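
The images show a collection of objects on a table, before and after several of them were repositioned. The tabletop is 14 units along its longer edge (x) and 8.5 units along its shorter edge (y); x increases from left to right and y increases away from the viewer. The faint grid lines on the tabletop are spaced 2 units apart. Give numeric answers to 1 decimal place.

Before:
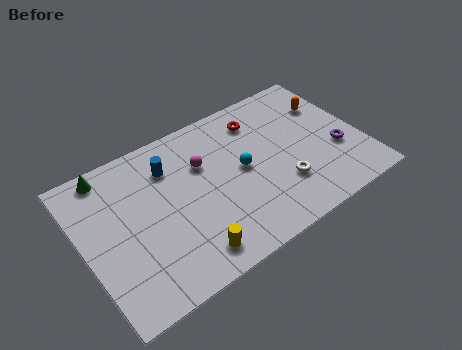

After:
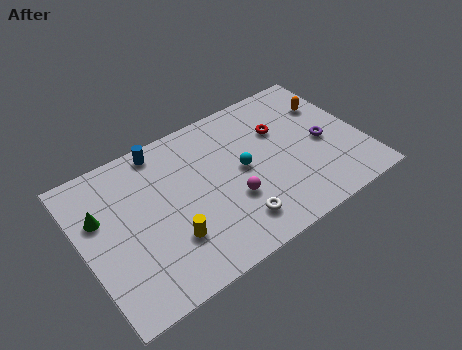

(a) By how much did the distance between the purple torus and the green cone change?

-0.7

They were about 11.9 units apart before and 11.2 after — 0.7 units closer together.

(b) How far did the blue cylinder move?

1.2

From (4.6, 6.4) to (4.4, 7.6), the blue cylinder covered √(0.2² + 1.2²) ≈ 1.2 units.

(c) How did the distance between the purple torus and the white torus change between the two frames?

+2.4

The distance was about 3.1 in the first image and 5.5 in the second, so they moved 2.4 units further apart.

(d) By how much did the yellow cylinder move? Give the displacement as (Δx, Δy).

(-0.7, 1.2)

The yellow cylinder started near (4.7, 1.3) and ended near (4.0, 2.5).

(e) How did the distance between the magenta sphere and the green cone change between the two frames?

+1.8

The distance was about 4.9 in the first image and 6.7 in the second, so they moved 1.8 units further apart.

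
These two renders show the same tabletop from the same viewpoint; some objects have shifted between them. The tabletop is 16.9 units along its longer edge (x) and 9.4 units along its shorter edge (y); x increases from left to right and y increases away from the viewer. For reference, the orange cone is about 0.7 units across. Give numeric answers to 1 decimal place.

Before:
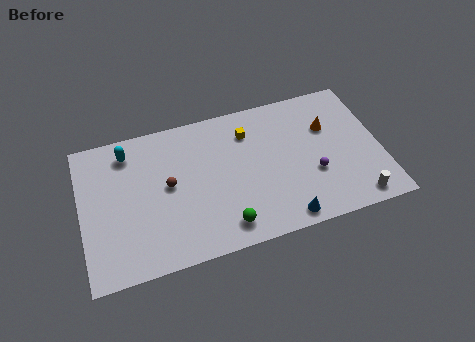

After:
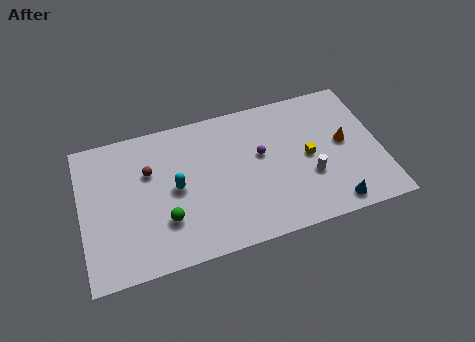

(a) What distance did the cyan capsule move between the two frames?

4.0

From (2.8, 7.8) to (5.3, 4.7), the cyan capsule covered √(2.5² + 3.1²) ≈ 4.0 units.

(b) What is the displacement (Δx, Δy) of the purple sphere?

(-2.8, 2.1)

From the two frames, the purple sphere sits at roughly (13.0, 3.4) before and (10.2, 5.5) after.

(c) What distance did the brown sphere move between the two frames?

1.6

The brown sphere was near (4.9, 5.0) before and (3.9, 6.2) after, so it travelled √(1.0² + 1.2²) ≈ 1.6 units.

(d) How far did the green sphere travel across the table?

3.5

The green sphere moved from about (7.8, 1.5) to (4.6, 2.8), a distance of √(3.2² + 1.3²) ≈ 3.5.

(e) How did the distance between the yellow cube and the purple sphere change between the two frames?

-2.3

Before: roughly 5.1 units apart; after: 2.8. That's 2.3 units closer together.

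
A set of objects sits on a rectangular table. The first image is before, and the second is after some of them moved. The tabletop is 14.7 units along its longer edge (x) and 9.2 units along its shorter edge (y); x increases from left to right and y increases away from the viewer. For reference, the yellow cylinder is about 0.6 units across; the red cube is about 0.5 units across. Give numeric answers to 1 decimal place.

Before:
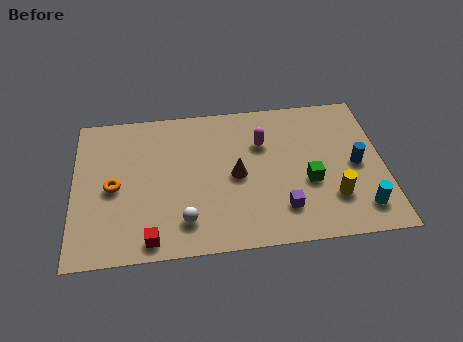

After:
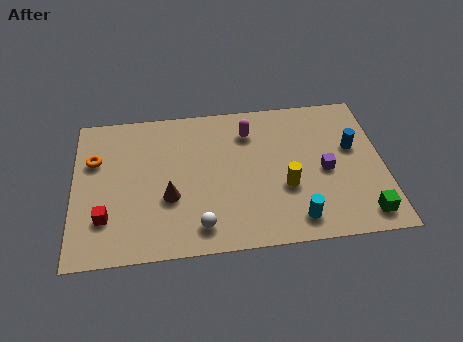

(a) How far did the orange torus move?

2.0

The orange torus moved from about (1.9, 4.3) to (1.0, 6.1), a distance of √(0.9² + 1.8²) ≈ 2.0.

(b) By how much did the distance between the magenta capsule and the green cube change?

+4.4

Before: roughly 3.4 units apart; after: 7.8. That's 4.4 units further apart.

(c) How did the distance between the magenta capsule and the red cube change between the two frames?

+0.7

Before: roughly 7.6 units apart; after: 8.3. That's 0.7 units further apart.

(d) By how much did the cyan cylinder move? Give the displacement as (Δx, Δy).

(-3.1, -0.3)

From the two frames, the cyan cylinder sits at roughly (13.5, 1.7) before and (10.4, 1.4) after.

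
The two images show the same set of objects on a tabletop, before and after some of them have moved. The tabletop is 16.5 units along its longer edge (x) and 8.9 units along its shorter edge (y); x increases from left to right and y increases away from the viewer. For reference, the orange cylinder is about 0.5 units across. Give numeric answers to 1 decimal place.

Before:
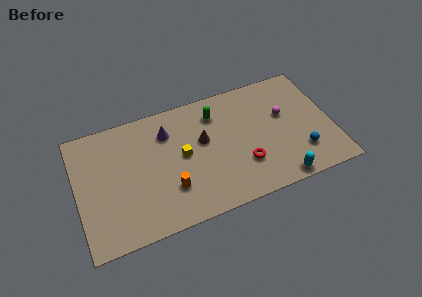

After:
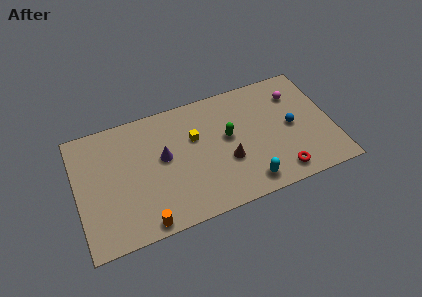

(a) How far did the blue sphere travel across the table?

2.1

From (14.3, 2.3) to (13.9, 4.4), the blue sphere covered √(0.4² + 2.1²) ≈ 2.1 units.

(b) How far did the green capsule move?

2.1

From (9.2, 7.0) to (9.8, 5.0), the green capsule covered √(0.6² + 2.0²) ≈ 2.1 units.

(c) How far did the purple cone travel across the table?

1.7

The purple cone moved from about (6.0, 6.7) to (5.6, 5.0), a distance of √(0.4² + 1.7²) ≈ 1.7.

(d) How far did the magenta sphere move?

1.6

The magenta sphere moved from about (13.5, 5.4) to (14.4, 6.7), a distance of √(0.9² + 1.3²) ≈ 1.6.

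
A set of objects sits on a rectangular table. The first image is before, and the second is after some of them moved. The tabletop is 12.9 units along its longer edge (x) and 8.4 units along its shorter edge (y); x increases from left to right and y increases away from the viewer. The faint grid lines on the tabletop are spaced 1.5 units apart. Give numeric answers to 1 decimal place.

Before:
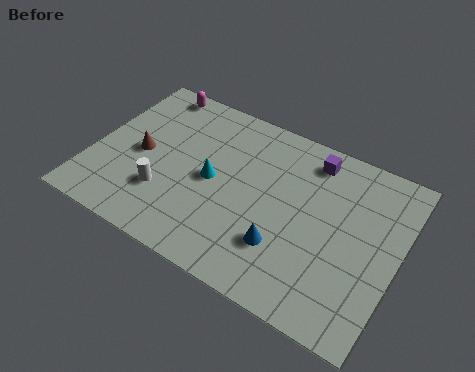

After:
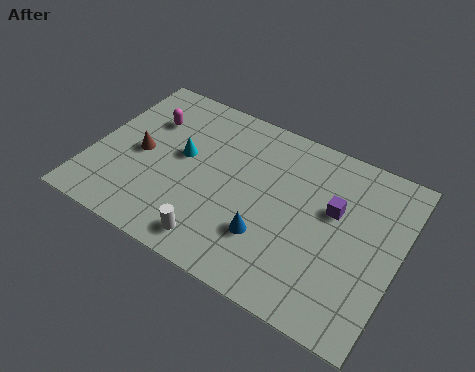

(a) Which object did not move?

the brown cone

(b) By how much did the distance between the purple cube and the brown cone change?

+0.6

The distance was about 7.6 in the first image and 8.2 in the second, so they moved 0.6 units further apart.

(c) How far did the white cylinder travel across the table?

2.7

The white cylinder moved from about (3.3, 2.5) to (5.7, 1.2), a distance of √(2.4² + 1.3²) ≈ 2.7.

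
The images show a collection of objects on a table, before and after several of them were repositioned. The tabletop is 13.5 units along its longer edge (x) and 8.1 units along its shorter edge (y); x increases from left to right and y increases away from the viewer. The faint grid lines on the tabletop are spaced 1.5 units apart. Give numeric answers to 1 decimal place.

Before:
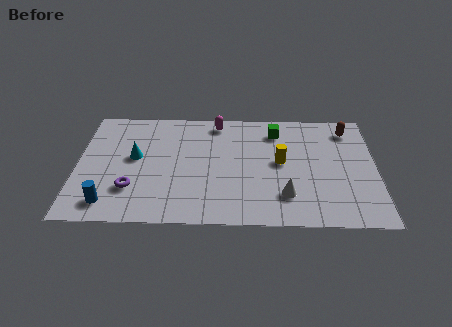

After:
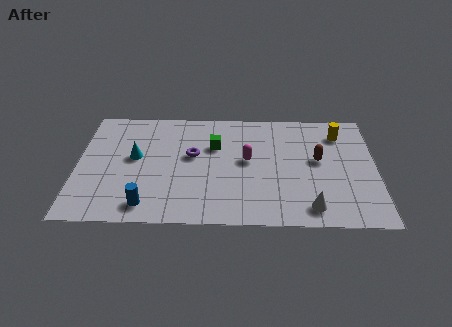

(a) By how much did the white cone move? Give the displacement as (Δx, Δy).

(1.1, -0.8)

From the two frames, the white cone sits at roughly (9.4, 2.0) before and (10.5, 1.2) after.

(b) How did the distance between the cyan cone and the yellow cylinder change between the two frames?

+2.9

Before: roughly 6.6 units apart; after: 9.5. That's 2.9 units further apart.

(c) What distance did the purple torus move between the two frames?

3.6

The purple torus moved from about (2.5, 2.3) to (5.2, 4.7), a distance of √(2.7² + 2.4²) ≈ 3.6.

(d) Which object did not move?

the cyan cone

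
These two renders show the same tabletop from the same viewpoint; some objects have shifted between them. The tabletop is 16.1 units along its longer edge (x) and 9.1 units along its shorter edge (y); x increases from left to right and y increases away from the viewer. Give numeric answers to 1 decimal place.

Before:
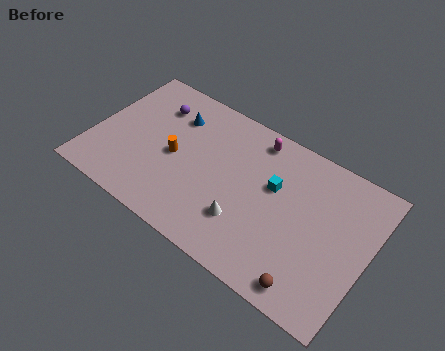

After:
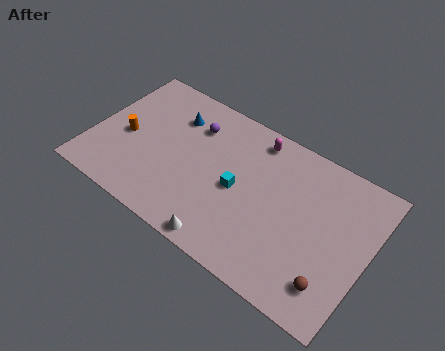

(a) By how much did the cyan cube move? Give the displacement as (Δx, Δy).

(-1.9, -1.3)

The cyan cube started near (10.5, 5.6) and ended near (8.6, 4.3).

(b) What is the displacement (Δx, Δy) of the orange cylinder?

(-2.9, -0.2)

From the two frames, the orange cylinder sits at roughly (4.8, 4.3) before and (1.9, 4.1) after.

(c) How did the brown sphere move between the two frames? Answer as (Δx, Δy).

(1.1, 0.8)

The brown sphere started near (13.4, 1.1) and ended near (14.5, 1.9).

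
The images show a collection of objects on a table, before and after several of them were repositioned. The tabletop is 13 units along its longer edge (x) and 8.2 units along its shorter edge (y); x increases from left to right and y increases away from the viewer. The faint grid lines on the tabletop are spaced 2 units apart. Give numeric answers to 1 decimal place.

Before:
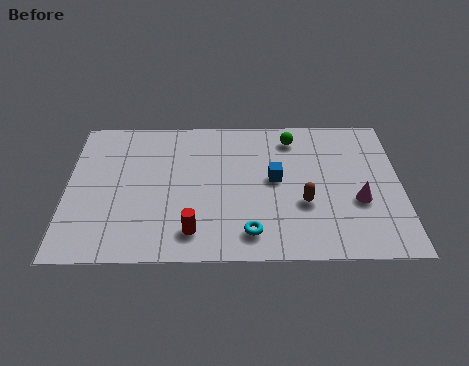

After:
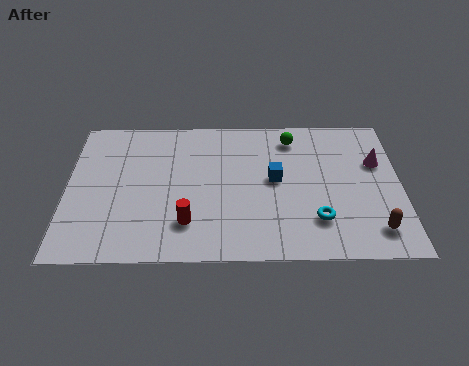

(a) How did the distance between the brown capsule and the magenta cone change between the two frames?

+1.7

The distance was about 2.1 in the first image and 3.8 in the second, so they moved 1.7 units further apart.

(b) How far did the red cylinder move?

0.5

From (4.9, 1.5) to (4.7, 2.0), the red cylinder covered √(0.2² + 0.5²) ≈ 0.5 units.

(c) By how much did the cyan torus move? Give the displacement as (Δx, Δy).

(2.6, 0.7)

From the two frames, the cyan torus sits at roughly (7.1, 1.4) before and (9.7, 2.1) after.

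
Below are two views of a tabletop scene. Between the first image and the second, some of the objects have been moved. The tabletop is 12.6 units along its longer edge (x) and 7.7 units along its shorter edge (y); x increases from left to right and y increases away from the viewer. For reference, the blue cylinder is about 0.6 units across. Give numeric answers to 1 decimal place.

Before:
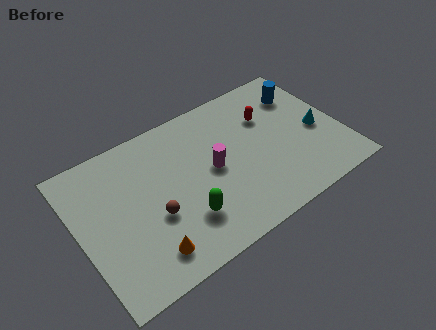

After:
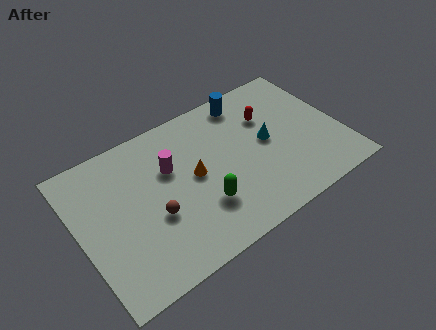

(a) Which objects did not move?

the red capsule and the brown sphere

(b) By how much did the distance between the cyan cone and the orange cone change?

-5.3

They were about 8.9 units apart before and 3.6 after — 5.3 units closer together.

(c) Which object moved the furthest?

the orange cone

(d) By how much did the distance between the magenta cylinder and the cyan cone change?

-0.4

Before: roughly 5.1 units apart; after: 4.7. That's 0.4 units closer together.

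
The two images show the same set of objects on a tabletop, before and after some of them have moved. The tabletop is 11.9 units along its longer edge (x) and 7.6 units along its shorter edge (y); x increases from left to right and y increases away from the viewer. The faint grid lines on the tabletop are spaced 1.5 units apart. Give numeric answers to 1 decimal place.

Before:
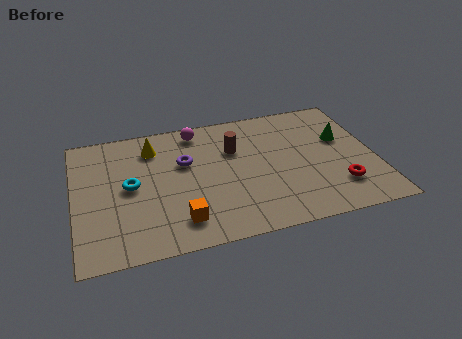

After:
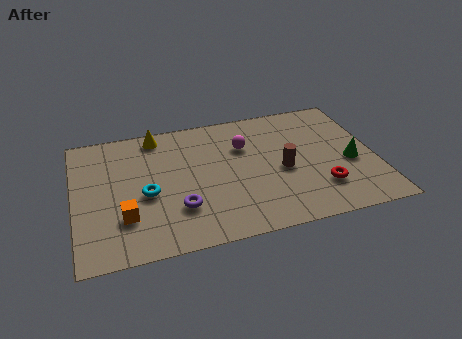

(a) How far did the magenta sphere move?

2.3

From (5.0, 6.6) to (6.8, 5.2), the magenta sphere covered √(1.8² + 1.4²) ≈ 2.3 units.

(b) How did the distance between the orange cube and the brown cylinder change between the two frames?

+2.1

The distance was about 4.3 in the first image and 6.4 in the second, so they moved 2.1 units further apart.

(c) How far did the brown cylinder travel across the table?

2.5

The brown cylinder was near (6.4, 5.1) before and (8.2, 3.4) after, so it travelled √(1.8² + 1.7²) ≈ 2.5 units.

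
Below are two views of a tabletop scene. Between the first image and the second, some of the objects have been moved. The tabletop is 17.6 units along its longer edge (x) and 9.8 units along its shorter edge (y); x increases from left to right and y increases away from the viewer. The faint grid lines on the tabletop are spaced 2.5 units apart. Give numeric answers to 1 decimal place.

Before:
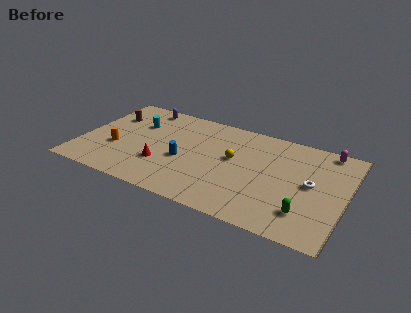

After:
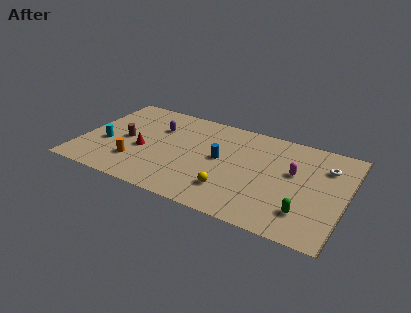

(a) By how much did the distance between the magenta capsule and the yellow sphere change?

-1.7

The distance was about 6.8 in the first image and 5.1 in the second, so they moved 1.7 units closer together.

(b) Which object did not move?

the green capsule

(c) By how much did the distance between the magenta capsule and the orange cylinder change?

-3.9

They were about 14.6 units apart before and 10.7 after — 3.9 units closer together.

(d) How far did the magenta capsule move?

3.6

From (16.0, 8.9) to (14.1, 5.8), the magenta capsule covered √(1.9² + 3.1²) ≈ 3.6 units.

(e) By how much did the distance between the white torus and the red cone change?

+2.4

Before: roughly 9.9 units apart; after: 12.3. That's 2.4 units further apart.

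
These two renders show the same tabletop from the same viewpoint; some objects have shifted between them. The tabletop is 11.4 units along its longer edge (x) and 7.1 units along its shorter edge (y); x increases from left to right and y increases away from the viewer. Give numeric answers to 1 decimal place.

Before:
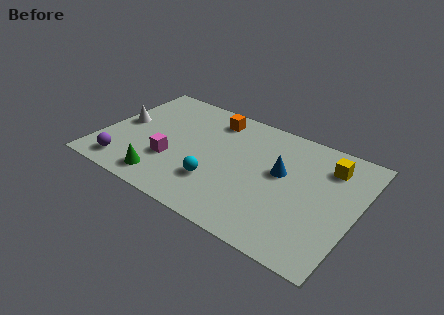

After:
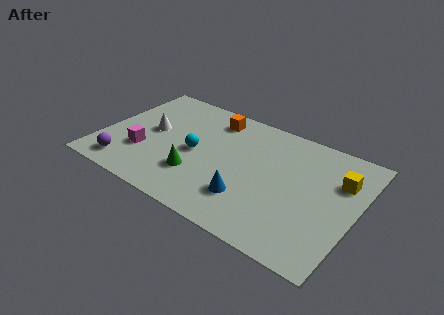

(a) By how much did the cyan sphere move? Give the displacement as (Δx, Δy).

(-1.2, 1.3)

From the two frames, the cyan sphere sits at roughly (5.4, 2.1) before and (4.2, 3.4) after.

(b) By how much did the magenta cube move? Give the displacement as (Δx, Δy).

(-1.3, -0.1)

The magenta cube was at about (3.3, 2.4) and moved to about (2.0, 2.3).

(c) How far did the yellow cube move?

0.8

From (9.9, 5.5) to (10.5, 4.9), the yellow cube covered √(0.6² + 0.6²) ≈ 0.8 units.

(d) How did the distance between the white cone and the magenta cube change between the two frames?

-1.3

The distance was about 2.8 in the first image and 1.5 in the second, so they moved 1.3 units closer together.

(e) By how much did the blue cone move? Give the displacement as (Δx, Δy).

(-1.1, -2.2)

The blue cone started near (8.0, 4.1) and ended near (6.9, 1.9).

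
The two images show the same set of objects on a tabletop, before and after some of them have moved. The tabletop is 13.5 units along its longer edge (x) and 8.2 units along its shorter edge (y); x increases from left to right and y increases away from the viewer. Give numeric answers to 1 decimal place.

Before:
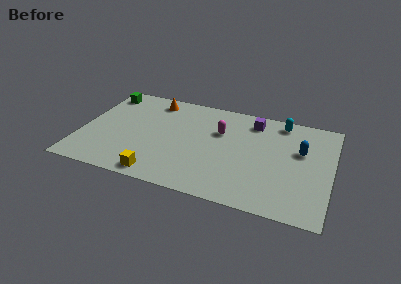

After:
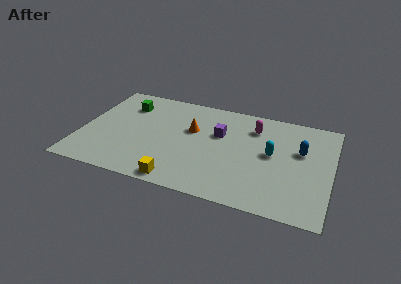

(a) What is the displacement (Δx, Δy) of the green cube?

(1.3, -0.7)

From the two frames, the green cube sits at roughly (0.9, 6.9) before and (2.2, 6.2) after.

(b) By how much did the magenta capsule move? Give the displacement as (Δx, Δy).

(1.8, 0.9)

From the two frames, the magenta capsule sits at roughly (7.4, 5.4) before and (9.2, 6.3) after.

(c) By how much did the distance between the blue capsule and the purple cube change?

+1.2

Before: roughly 3.2 units apart; after: 4.4. That's 1.2 units further apart.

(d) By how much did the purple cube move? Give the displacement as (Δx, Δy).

(-1.7, -1.6)

The purple cube was at about (9.1, 6.8) and moved to about (7.4, 5.2).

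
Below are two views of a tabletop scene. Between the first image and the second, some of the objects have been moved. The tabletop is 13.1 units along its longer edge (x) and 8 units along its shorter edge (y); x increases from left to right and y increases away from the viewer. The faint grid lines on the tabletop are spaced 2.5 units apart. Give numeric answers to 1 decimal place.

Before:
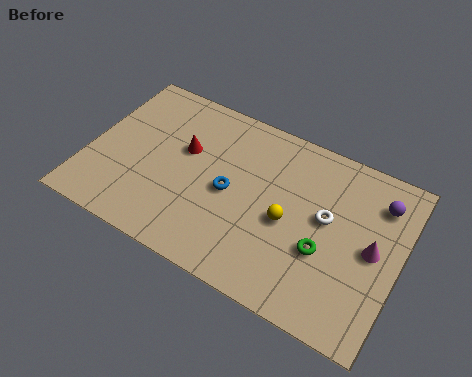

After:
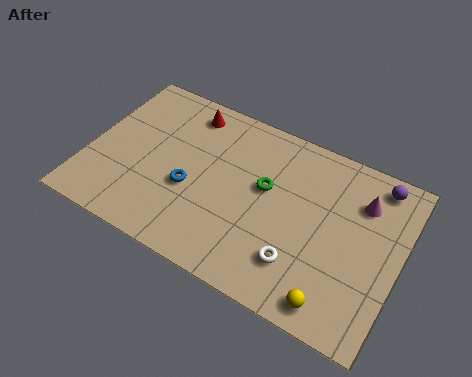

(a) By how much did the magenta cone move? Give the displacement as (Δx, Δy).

(-0.7, 1.9)

The magenta cone was at about (12.0, 4.0) and moved to about (11.3, 5.9).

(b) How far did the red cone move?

1.9

From (3.9, 4.9) to (3.7, 6.8), the red cone covered √(0.2² + 1.9²) ≈ 1.9 units.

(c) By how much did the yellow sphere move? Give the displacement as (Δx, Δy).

(2.3, -2.6)

The yellow sphere started near (8.5, 3.6) and ended near (10.8, 1.0).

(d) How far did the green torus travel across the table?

3.2

The green torus moved from about (10.1, 3.0) to (7.4, 4.7), a distance of √(2.7² + 1.7²) ≈ 3.2.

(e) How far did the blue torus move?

1.7

From (6.0, 3.8) to (4.4, 3.2), the blue torus covered √(1.6² + 0.6²) ≈ 1.7 units.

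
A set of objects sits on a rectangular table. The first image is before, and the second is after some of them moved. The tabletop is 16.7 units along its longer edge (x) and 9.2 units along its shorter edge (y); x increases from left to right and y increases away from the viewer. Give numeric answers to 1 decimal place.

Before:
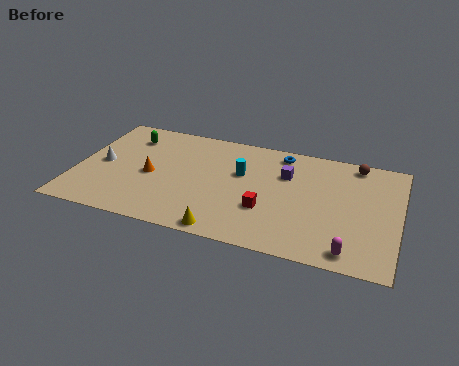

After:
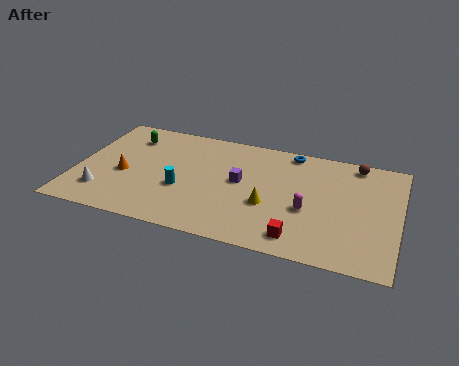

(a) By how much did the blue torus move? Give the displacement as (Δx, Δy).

(0.5, 0.3)

From the two frames, the blue torus sits at roughly (10.4, 8.0) before and (10.9, 8.3) after.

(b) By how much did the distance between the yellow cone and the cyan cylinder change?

-0.4

They were about 4.9 units apart before and 4.5 after — 0.4 units closer together.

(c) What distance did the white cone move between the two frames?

2.4

The white cone moved from about (1.3, 4.5) to (1.6, 2.1), a distance of √(0.3² + 2.4²) ≈ 2.4.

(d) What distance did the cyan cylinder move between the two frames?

3.6

The cyan cylinder was near (8.5, 5.7) before and (5.6, 3.5) after, so it travelled √(2.9² + 2.2²) ≈ 3.6 units.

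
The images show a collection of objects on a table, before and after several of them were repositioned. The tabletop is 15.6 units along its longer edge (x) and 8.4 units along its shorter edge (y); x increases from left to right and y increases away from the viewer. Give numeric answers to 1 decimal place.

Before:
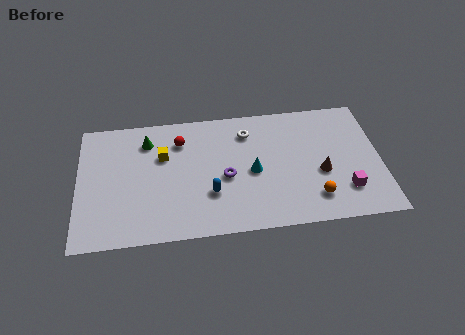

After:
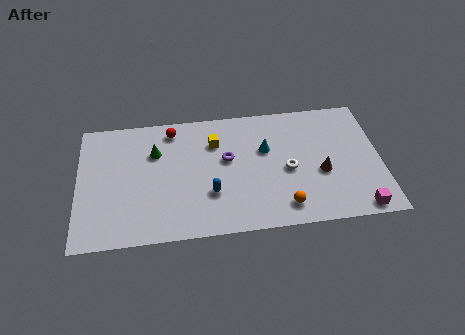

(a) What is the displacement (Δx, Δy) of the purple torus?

(0.1, 1.2)

The purple torus was at about (7.6, 3.7) and moved to about (7.7, 4.9).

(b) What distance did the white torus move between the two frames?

3.4

From (8.8, 6.6) to (10.8, 3.8), the white torus covered √(2.0² + 2.8²) ≈ 3.4 units.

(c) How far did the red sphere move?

0.9

The red sphere moved from about (5.3, 6.4) to (4.9, 7.2), a distance of √(0.4² + 0.8²) ≈ 0.9.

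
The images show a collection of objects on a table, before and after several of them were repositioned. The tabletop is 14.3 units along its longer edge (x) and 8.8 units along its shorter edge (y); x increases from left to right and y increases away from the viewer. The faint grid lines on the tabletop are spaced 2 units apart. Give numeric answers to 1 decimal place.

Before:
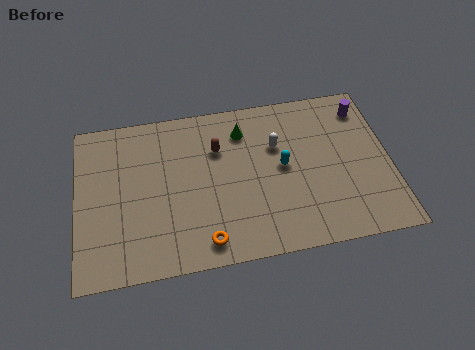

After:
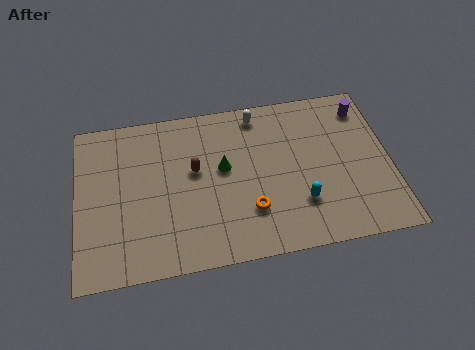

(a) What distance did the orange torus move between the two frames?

2.5

The orange torus was near (5.7, 1.2) before and (7.8, 2.5) after, so it travelled √(2.1² + 1.3²) ≈ 2.5 units.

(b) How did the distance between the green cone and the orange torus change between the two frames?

-3.3

Before: roughly 6.0 units apart; after: 2.7. That's 3.3 units closer together.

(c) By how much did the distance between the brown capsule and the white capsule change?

+1.3

The distance was about 2.7 in the first image and 4.0 in the second, so they moved 1.3 units further apart.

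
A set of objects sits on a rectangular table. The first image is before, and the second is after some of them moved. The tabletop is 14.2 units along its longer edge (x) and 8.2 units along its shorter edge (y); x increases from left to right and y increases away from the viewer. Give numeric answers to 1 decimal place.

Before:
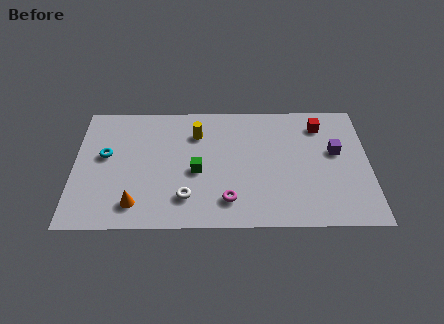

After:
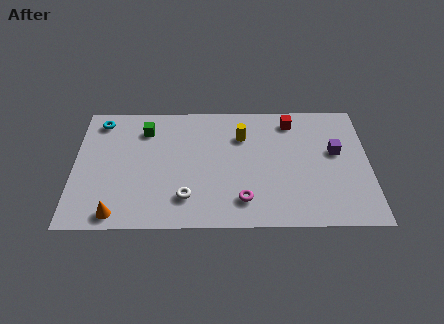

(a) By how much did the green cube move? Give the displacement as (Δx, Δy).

(-2.5, 2.8)

From the two frames, the green cube sits at roughly (5.9, 3.6) before and (3.4, 6.4) after.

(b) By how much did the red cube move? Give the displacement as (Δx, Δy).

(-1.4, 0.3)

From the two frames, the red cube sits at roughly (11.9, 6.6) before and (10.5, 6.9) after.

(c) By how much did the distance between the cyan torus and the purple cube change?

+0.5

Before: roughly 11.1 units apart; after: 11.6. That's 0.5 units further apart.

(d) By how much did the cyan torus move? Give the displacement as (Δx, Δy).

(-0.3, 2.3)

The cyan torus started near (1.5, 4.7) and ended near (1.2, 7.0).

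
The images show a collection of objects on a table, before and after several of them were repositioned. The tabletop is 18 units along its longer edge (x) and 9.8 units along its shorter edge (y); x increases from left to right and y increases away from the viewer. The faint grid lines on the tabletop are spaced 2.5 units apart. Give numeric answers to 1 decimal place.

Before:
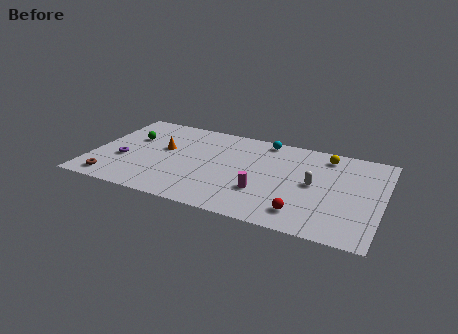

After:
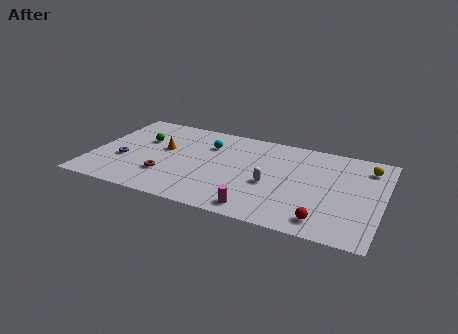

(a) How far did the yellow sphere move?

2.6

The yellow sphere moved from about (14.3, 8.3) to (16.9, 7.9), a distance of √(2.6² + 0.4²) ≈ 2.6.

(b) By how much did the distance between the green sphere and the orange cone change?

-0.7

They were about 2.2 units apart before and 1.5 after — 0.7 units closer together.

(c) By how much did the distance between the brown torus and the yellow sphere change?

-1.4

They were about 14.5 units apart before and 13.1 after — 1.4 units closer together.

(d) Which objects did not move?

the purple torus and the orange cone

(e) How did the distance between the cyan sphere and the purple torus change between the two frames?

-3.8

The distance was about 9.8 in the first image and 6.0 in the second, so they moved 3.8 units closer together.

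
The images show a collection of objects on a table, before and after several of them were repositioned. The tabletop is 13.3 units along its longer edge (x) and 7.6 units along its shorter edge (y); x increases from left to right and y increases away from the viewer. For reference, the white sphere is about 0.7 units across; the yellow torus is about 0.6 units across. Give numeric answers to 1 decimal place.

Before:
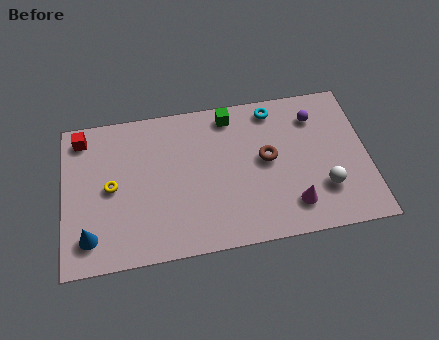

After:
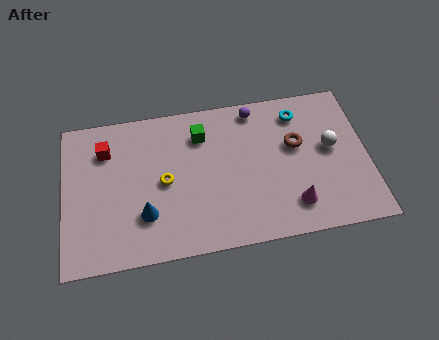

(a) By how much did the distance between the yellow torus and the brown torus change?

-0.9

The distance was about 6.8 in the first image and 5.9 in the second, so they moved 0.9 units closer together.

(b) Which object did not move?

the magenta cone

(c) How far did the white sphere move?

2.0

The white sphere moved from about (11.3, 2.2) to (11.7, 4.2), a distance of √(0.4² + 2.0²) ≈ 2.0.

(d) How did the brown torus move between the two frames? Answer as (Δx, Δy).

(1.3, 0.5)

The brown torus was at about (8.9, 4.1) and moved to about (10.2, 4.6).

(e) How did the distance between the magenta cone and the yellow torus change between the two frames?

-2.2

The distance was about 8.1 in the first image and 5.9 in the second, so they moved 2.2 units closer together.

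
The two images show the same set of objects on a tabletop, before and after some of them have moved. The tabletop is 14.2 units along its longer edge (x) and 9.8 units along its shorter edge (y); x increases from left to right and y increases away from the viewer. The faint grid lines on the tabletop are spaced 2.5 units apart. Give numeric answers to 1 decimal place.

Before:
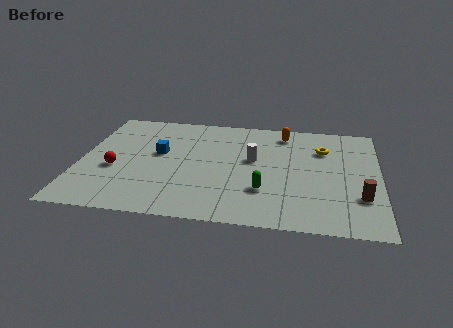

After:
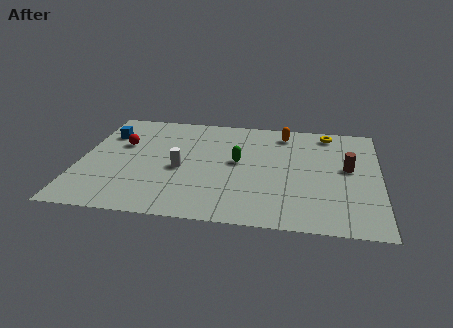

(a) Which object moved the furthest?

the white cylinder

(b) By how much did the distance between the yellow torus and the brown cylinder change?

-1.1

They were about 4.5 units apart before and 3.4 after — 1.1 units closer together.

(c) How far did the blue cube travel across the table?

3.0

The blue cube was near (3.7, 5.6) before and (1.1, 7.1) after, so it travelled √(2.6² + 1.5²) ≈ 3.0 units.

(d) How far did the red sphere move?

2.3

The red sphere moved from about (1.7, 3.9) to (1.9, 6.2), a distance of √(0.2² + 2.3²) ≈ 2.3.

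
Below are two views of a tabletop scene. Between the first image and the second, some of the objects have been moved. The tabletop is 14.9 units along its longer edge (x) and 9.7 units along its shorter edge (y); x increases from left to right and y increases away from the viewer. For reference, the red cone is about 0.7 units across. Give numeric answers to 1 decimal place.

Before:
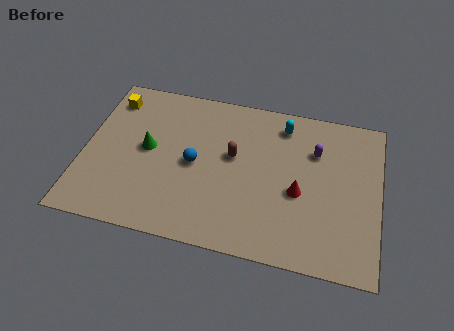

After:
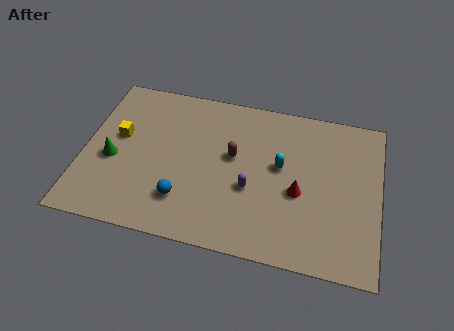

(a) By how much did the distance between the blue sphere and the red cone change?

+0.6

Before: roughly 5.3 units apart; after: 5.9. That's 0.6 units further apart.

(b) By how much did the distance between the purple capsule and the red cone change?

-0.4

Before: roughly 2.8 units apart; after: 2.4. That's 0.4 units closer together.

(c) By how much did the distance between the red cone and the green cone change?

+1.6

They were about 7.8 units apart before and 9.4 after — 1.6 units further apart.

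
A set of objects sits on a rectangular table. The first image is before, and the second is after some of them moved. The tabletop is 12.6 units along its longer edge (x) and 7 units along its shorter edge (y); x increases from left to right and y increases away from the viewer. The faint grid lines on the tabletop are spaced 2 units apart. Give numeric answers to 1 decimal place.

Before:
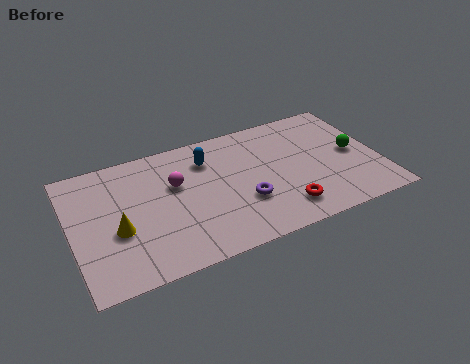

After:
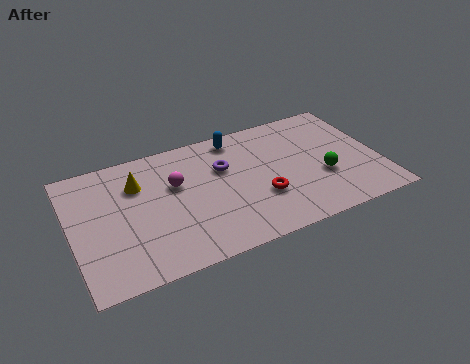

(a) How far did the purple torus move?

2.3

The purple torus was near (6.9, 2.4) before and (6.3, 4.6) after, so it travelled √(0.6² + 2.2²) ≈ 2.3 units.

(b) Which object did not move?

the magenta sphere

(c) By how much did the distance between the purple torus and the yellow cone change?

-1.6

Before: roughly 5.1 units apart; after: 3.5. That's 1.6 units closer together.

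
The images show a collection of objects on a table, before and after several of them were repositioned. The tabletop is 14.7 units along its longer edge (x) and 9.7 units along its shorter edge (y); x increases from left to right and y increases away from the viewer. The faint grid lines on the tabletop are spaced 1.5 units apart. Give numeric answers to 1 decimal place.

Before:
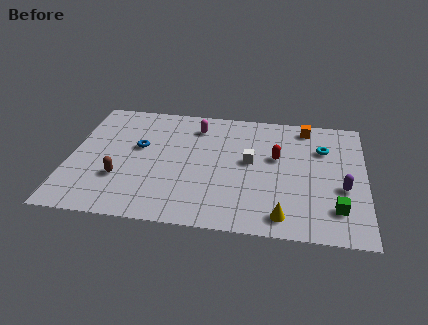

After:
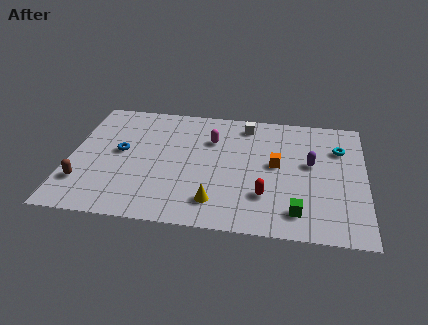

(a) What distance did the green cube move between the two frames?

2.0

The green cube moved from about (13.3, 2.2) to (11.4, 1.7), a distance of √(1.9² + 0.5²) ≈ 2.0.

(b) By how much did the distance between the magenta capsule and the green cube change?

-2.3

They were about 9.0 units apart before and 6.7 after — 2.3 units closer together.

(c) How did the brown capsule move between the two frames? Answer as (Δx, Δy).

(-1.8, -0.6)

The brown capsule started near (2.6, 3.1) and ended near (0.8, 2.5).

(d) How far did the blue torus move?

1.0

From (3.4, 5.7) to (2.5, 5.2), the blue torus covered √(0.9² + 0.5²) ≈ 1.0 units.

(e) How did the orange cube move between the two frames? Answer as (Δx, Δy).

(-1.4, -3.3)

The orange cube started near (11.7, 8.5) and ended near (10.3, 5.2).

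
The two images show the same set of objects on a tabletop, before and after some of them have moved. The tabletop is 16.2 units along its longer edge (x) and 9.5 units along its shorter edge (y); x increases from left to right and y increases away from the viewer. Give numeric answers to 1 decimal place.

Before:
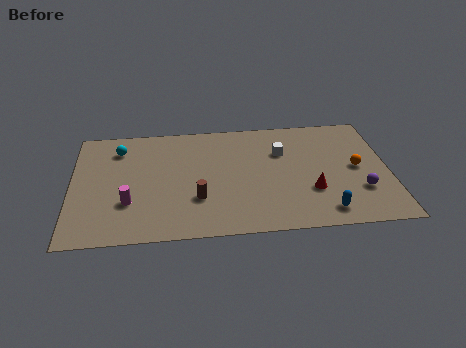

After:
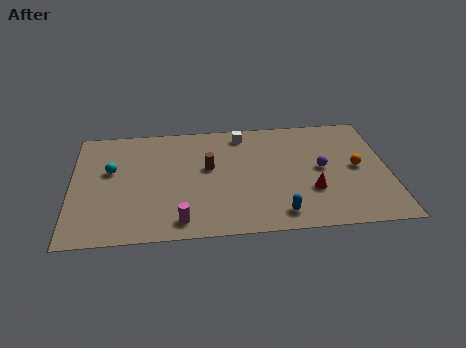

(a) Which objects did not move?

the red cone and the orange sphere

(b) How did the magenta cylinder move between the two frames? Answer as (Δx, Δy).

(2.6, -1.7)

From the two frames, the magenta cylinder sits at roughly (2.9, 3.0) before and (5.5, 1.3) after.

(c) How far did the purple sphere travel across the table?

2.8

The purple sphere was near (14.7, 2.9) before and (12.8, 4.9) after, so it travelled √(1.9² + 2.0²) ≈ 2.8 units.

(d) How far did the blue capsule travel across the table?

2.3

The blue capsule was near (12.8, 1.4) before and (10.5, 1.4) after, so it travelled √(2.3² + 0.0²) ≈ 2.3 units.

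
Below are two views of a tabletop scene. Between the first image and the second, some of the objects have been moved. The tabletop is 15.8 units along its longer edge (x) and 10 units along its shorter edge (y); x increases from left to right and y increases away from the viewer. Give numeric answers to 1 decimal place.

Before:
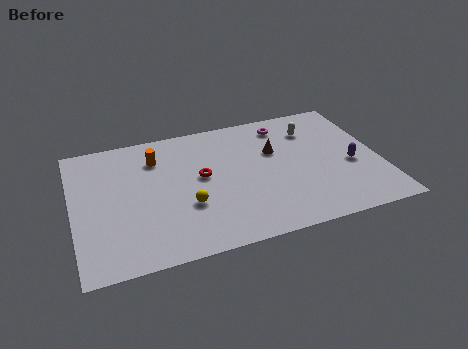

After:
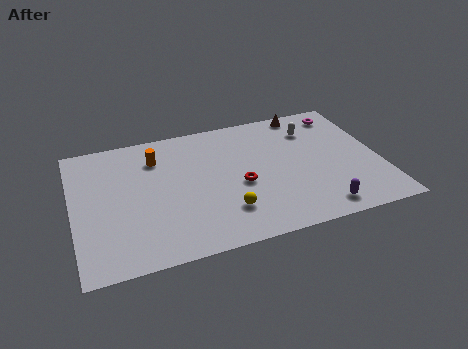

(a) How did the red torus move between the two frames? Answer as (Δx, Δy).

(1.9, -1.2)

The red torus was at about (6.6, 5.5) and moved to about (8.5, 4.3).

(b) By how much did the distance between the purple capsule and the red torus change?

-3.0

They were about 7.8 units apart before and 4.8 after — 3.0 units closer together.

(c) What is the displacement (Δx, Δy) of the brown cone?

(1.9, 2.7)

The brown cone started near (10.5, 6.4) and ended near (12.4, 9.1).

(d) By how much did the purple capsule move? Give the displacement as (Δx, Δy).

(-2.0, -2.9)

The purple capsule was at about (14.3, 4.2) and moved to about (12.3, 1.3).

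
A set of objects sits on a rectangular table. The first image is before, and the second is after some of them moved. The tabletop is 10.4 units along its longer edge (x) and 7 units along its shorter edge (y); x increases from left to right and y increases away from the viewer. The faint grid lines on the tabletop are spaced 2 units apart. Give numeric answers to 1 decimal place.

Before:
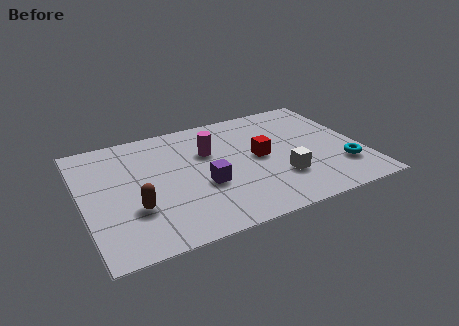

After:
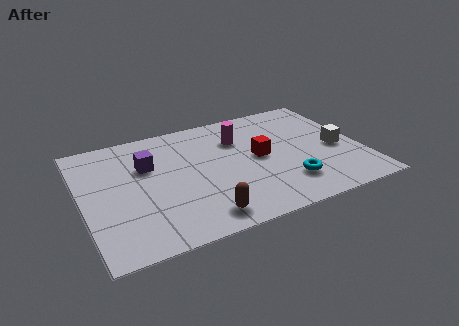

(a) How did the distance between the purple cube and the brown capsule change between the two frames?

+1.3

Before: roughly 2.6 units apart; after: 3.9. That's 1.3 units further apart.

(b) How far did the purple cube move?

2.7

The purple cube moved from about (4.4, 2.7) to (2.5, 4.6), a distance of √(1.9² + 1.9²) ≈ 2.7.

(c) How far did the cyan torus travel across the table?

2.1

The cyan torus moved from about (9.5, 1.9) to (7.4, 1.7), a distance of √(2.1² + 0.2²) ≈ 2.1.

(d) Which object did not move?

the red cube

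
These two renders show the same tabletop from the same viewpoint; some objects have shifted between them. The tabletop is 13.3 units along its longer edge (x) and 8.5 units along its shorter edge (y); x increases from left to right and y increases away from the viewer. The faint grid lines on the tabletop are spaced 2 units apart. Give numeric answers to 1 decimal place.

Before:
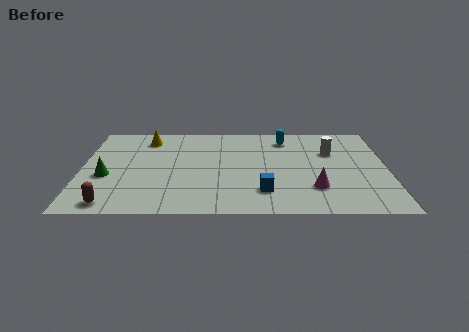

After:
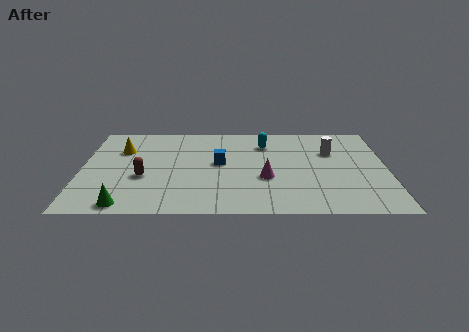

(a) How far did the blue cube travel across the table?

3.2

The blue cube was near (7.9, 2.0) before and (6.0, 4.6) after, so it travelled √(1.9² + 2.6²) ≈ 3.2 units.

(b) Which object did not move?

the white cylinder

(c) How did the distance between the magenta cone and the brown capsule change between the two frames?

-3.5

Before: roughly 8.8 units apart; after: 5.3. That's 3.5 units closer together.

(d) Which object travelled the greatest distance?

the blue cube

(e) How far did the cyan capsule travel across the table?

1.0

From (8.9, 7.0) to (8.0, 6.5), the cyan capsule covered √(0.9² + 0.5²) ≈ 1.0 units.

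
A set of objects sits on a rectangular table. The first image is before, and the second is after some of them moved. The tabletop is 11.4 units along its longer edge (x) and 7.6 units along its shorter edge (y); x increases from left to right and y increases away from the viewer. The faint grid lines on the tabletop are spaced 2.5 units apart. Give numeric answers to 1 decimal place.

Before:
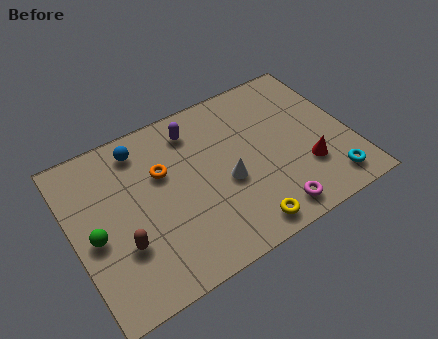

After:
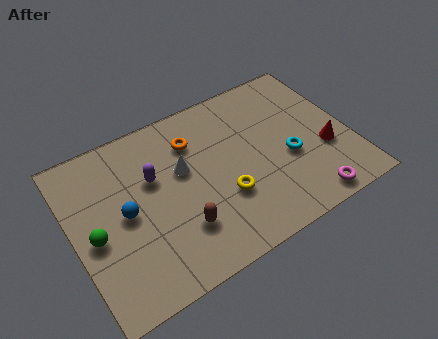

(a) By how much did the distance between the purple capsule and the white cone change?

-1.9

They were about 3.1 units apart before and 1.2 after — 1.9 units closer together.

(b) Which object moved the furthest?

the blue sphere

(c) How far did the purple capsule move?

2.4

The purple capsule was near (5.3, 6.2) before and (3.4, 4.8) after, so it travelled √(1.9² + 1.4²) ≈ 2.4 units.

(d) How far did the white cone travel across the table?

2.1

The white cone moved from about (6.2, 3.2) to (4.6, 4.6), a distance of √(1.6² + 1.4²) ≈ 2.1.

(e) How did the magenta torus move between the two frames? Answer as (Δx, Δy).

(1.5, -0.2)

The magenta torus was at about (7.7, 1.0) and moved to about (9.2, 0.8).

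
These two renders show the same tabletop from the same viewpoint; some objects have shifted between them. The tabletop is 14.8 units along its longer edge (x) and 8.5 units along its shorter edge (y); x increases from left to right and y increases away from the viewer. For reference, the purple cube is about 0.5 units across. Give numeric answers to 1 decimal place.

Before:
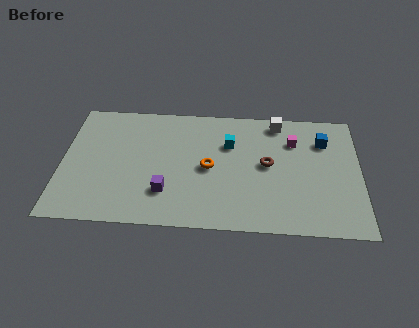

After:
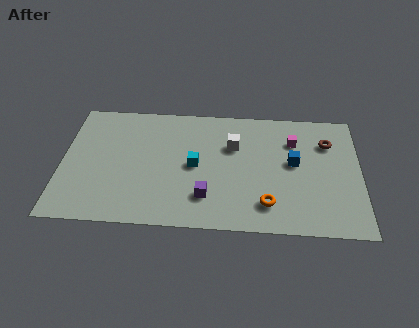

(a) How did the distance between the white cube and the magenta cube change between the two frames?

+1.5

Before: roughly 1.5 units apart; after: 3.0. That's 1.5 units further apart.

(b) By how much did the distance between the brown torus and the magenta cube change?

-0.4

Before: roughly 2.1 units apart; after: 1.7. That's 0.4 units closer together.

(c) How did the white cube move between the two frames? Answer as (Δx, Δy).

(-2.2, -1.8)

The white cube was at about (10.7, 7.5) and moved to about (8.5, 5.7).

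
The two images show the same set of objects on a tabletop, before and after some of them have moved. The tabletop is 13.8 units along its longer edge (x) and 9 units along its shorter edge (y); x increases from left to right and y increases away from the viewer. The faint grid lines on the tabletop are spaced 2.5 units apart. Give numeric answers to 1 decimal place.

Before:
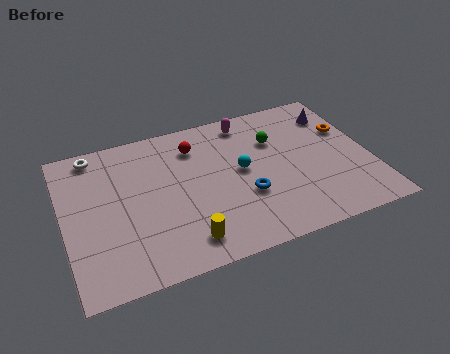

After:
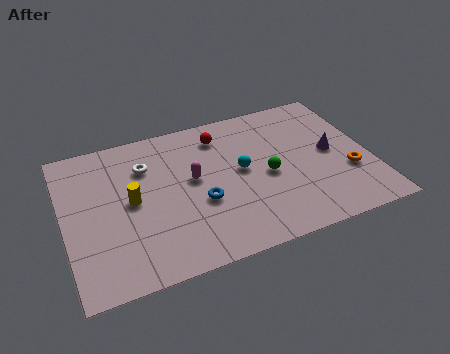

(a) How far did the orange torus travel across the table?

2.7

The orange torus moved from about (13.0, 5.8) to (12.7, 3.1), a distance of √(0.3² + 2.7²) ≈ 2.7.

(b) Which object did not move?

the cyan sphere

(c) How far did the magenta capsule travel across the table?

4.0

The magenta capsule was near (8.6, 7.8) before and (5.8, 5.0) after, so it travelled √(2.8² + 2.8²) ≈ 4.0 units.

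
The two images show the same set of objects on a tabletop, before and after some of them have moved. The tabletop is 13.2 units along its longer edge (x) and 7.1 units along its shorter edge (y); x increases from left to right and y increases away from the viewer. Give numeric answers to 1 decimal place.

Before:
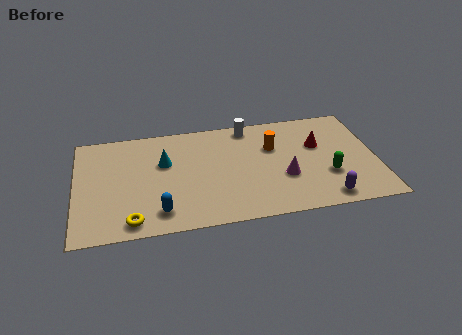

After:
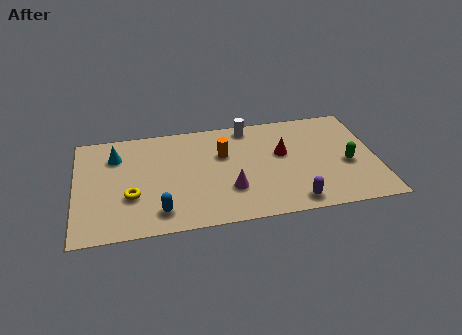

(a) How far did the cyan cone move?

2.2

The cyan cone was near (3.9, 4.5) before and (1.8, 5.3) after, so it travelled √(2.1² + 0.8²) ≈ 2.2 units.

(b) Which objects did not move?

the blue capsule and the white cylinder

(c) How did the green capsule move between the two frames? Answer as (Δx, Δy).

(0.9, 0.6)

The green capsule was at about (11.0, 2.4) and moved to about (11.9, 3.0).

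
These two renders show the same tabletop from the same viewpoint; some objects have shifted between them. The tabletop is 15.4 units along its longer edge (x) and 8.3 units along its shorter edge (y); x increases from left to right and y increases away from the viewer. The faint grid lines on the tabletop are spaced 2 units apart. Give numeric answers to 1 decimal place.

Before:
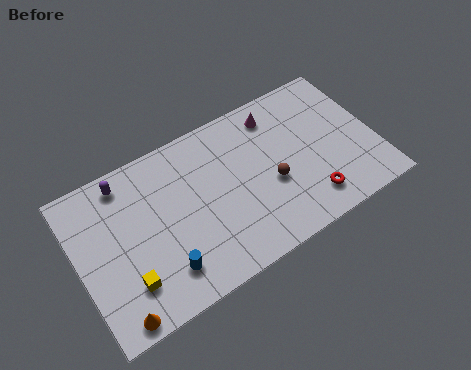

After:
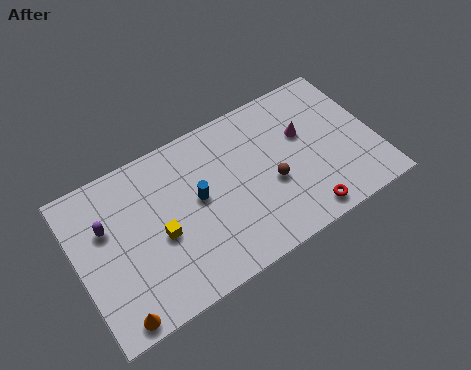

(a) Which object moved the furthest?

the blue cylinder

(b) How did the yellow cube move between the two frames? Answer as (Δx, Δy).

(1.9, 1.5)

The yellow cube started near (2.2, 2.1) and ended near (4.1, 3.6).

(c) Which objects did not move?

the brown sphere and the orange cone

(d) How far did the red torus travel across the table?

0.7

From (11.6, 1.6) to (11.2, 1.0), the red torus covered √(0.4² + 0.6²) ≈ 0.7 units.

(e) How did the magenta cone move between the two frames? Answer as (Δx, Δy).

(1.2, -1.7)

The magenta cone was at about (10.7, 6.9) and moved to about (11.9, 5.2).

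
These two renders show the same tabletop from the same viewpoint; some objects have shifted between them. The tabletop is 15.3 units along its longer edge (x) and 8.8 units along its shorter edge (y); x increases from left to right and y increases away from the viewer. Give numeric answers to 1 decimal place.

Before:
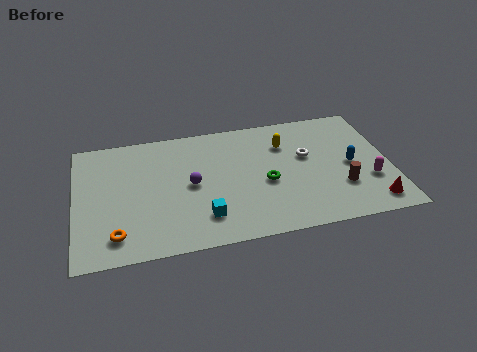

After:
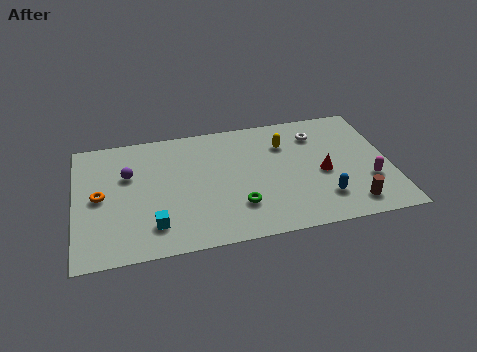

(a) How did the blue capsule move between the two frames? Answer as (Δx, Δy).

(-1.5, -2.1)

The blue capsule was at about (13.4, 4.2) and moved to about (11.9, 2.1).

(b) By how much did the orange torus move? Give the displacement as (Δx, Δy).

(-0.7, 2.8)

The orange torus started near (1.9, 1.6) and ended near (1.2, 4.4).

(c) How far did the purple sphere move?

3.3

The purple sphere moved from about (5.6, 4.4) to (2.6, 5.7), a distance of √(3.0² + 1.3²) ≈ 3.3.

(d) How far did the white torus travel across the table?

1.6

From (11.3, 5.3) to (11.9, 6.8), the white torus covered √(0.6² + 1.5²) ≈ 1.6 units.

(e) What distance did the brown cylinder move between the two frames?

1.4

The brown cylinder moved from about (12.8, 2.7) to (13.2, 1.4), a distance of √(0.4² + 1.3²) ≈ 1.4.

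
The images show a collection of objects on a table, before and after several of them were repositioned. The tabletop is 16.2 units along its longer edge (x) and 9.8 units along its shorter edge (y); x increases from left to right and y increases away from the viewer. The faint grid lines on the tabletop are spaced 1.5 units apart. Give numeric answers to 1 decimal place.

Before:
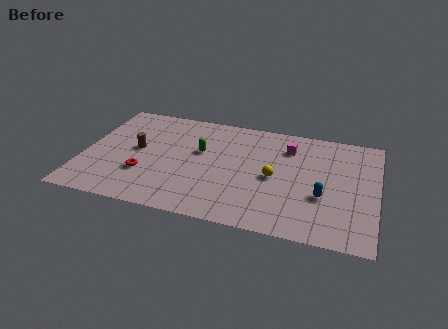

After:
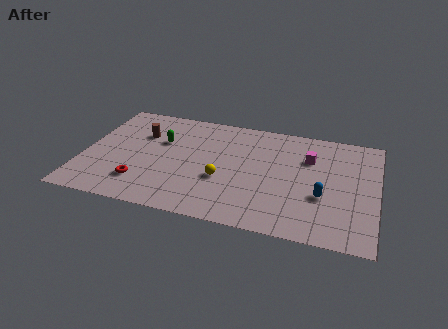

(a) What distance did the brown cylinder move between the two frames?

1.5

The brown cylinder was near (2.9, 5.2) before and (3.0, 6.7) after, so it travelled √(0.1² + 1.5²) ≈ 1.5 units.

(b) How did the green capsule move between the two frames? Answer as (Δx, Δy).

(-2.2, 0.4)

From the two frames, the green capsule sits at roughly (6.4, 5.9) before and (4.2, 6.3) after.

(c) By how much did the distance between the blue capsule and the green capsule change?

+2.2

Before: roughly 7.3 units apart; after: 9.5. That's 2.2 units further apart.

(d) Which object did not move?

the blue capsule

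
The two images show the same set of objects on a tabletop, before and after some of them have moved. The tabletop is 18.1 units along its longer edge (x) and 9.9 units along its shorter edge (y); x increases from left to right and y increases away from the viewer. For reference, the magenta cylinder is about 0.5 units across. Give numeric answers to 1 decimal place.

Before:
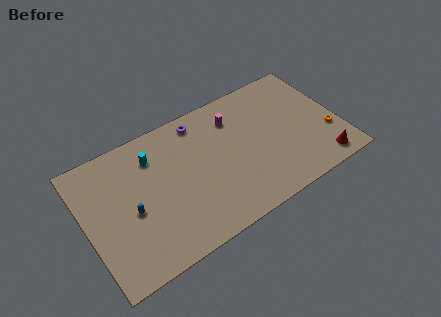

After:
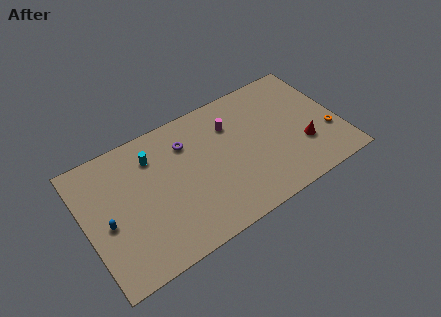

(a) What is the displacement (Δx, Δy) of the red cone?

(-1.0, 1.9)

From the two frames, the red cone sits at roughly (16.3, 1.3) before and (15.3, 3.2) after.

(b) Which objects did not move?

the cyan cylinder and the orange torus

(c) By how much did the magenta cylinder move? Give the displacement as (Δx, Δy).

(-0.3, -0.4)

The magenta cylinder started near (11.0, 7.6) and ended near (10.7, 7.2).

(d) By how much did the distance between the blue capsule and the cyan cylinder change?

+1.1

Before: roughly 3.8 units apart; after: 4.9. That's 1.1 units further apart.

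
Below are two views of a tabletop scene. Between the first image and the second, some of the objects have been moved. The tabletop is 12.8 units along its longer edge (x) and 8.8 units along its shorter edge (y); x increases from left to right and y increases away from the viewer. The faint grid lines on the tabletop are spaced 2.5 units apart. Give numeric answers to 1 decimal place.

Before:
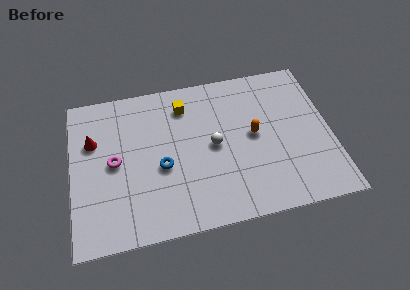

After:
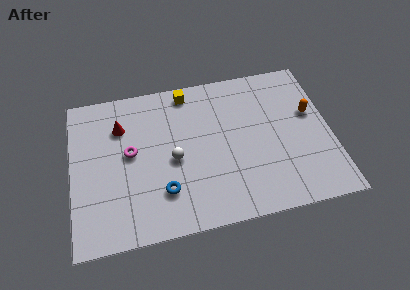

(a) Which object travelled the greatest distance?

the orange capsule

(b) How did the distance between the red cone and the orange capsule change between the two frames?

+1.5

The distance was about 8.0 in the first image and 9.5 in the second, so they moved 1.5 units further apart.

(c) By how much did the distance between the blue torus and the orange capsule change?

+3.4

The distance was about 4.7 in the first image and 8.1 in the second, so they moved 3.4 units further apart.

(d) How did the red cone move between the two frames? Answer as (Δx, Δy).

(1.4, 0.6)

The red cone started near (1.1, 5.8) and ended near (2.5, 6.4).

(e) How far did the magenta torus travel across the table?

0.9

The magenta torus moved from about (2.1, 4.4) to (2.9, 4.8), a distance of √(0.8² + 0.4²) ≈ 0.9.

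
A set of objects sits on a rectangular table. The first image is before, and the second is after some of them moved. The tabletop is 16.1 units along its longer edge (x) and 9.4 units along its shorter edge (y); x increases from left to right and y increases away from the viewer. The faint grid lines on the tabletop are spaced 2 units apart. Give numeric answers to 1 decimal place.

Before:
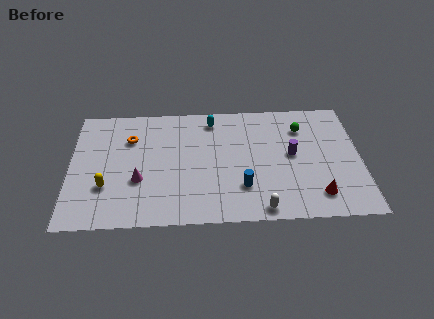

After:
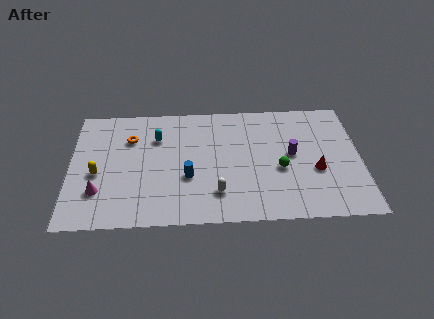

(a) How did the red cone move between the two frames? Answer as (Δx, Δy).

(0.0, 1.9)

From the two frames, the red cone sits at roughly (13.6, 1.8) before and (13.6, 3.7) after.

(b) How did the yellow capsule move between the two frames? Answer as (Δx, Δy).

(-0.5, 1.0)

From the two frames, the yellow capsule sits at roughly (2.0, 3.0) before and (1.5, 4.0) after.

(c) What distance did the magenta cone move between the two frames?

2.3

From (3.8, 3.4) to (1.6, 2.6), the magenta cone covered √(2.2² + 0.8²) ≈ 2.3 units.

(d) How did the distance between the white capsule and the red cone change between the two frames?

+2.5

Before: roughly 3.2 units apart; after: 5.7. That's 2.5 units further apart.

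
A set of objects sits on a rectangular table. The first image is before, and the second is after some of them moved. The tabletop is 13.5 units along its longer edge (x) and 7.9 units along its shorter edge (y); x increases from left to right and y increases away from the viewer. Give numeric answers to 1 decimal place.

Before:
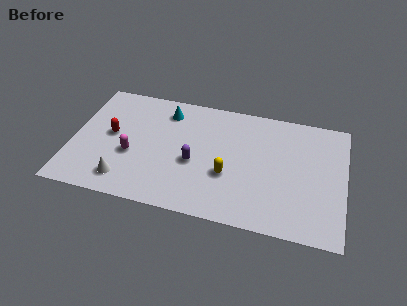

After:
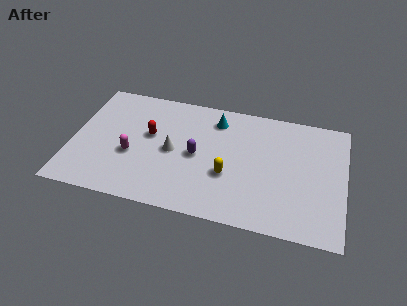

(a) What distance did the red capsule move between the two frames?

1.9

The red capsule was near (1.9, 4.2) before and (3.8, 4.6) after, so it travelled √(1.9² + 0.4²) ≈ 1.9 units.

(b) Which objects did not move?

the magenta capsule and the yellow capsule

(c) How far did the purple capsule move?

0.5

The purple capsule moved from about (6.1, 3.3) to (6.2, 3.8), a distance of √(0.1² + 0.5²) ≈ 0.5.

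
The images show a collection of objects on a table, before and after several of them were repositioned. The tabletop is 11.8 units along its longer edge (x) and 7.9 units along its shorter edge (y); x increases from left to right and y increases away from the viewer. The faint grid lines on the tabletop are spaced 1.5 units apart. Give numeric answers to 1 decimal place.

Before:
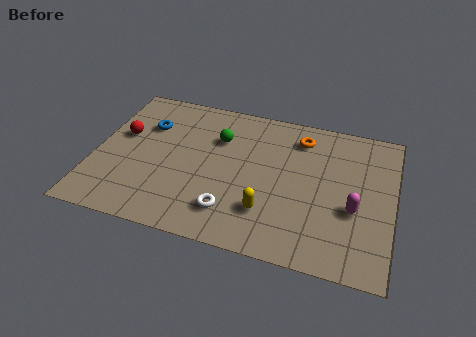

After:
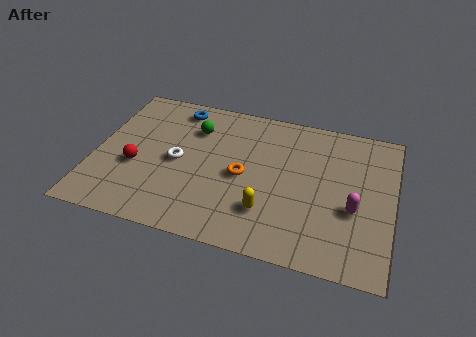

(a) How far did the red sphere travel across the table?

1.7

The red sphere was near (1.0, 4.7) before and (1.7, 3.1) after, so it travelled √(0.7² + 1.6²) ≈ 1.7 units.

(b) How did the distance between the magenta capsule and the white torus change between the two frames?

+2.1

The distance was about 4.9 in the first image and 7.0 in the second, so they moved 2.1 units further apart.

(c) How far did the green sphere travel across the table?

1.0

From (4.8, 5.5) to (3.8, 5.8), the green sphere covered √(1.0² + 0.3²) ≈ 1.0 units.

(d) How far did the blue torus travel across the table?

1.7

The blue torus was near (1.9, 5.5) before and (3.0, 6.8) after, so it travelled √(1.1² + 1.3²) ≈ 1.7 units.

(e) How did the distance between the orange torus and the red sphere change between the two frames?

-3.0

They were about 7.2 units apart before and 4.2 after — 3.0 units closer together.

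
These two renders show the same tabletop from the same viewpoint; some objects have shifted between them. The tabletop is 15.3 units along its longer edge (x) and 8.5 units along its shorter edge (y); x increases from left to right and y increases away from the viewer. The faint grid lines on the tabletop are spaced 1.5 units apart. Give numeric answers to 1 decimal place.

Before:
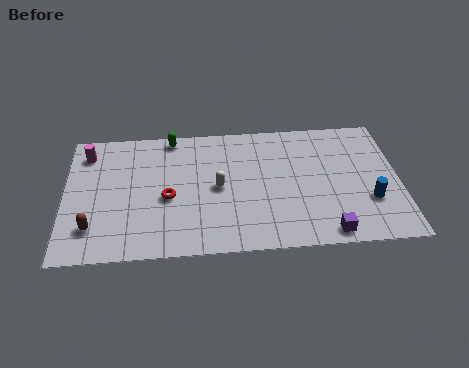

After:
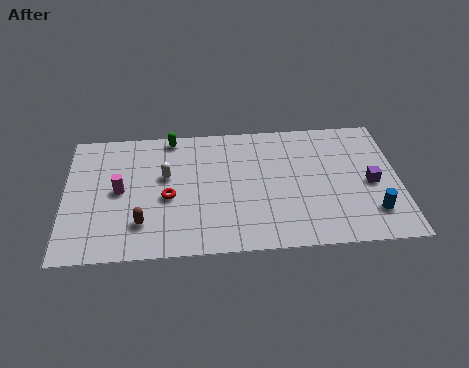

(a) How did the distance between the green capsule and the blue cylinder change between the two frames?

+0.5

They were about 10.2 units apart before and 10.7 after — 0.5 units further apart.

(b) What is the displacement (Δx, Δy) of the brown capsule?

(2.2, 0.1)

The brown capsule was at about (1.3, 2.0) and moved to about (3.5, 2.1).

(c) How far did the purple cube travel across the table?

3.7

The purple cube was near (11.9, 0.9) before and (14.0, 3.9) after, so it travelled √(2.1² + 3.0²) ≈ 3.7 units.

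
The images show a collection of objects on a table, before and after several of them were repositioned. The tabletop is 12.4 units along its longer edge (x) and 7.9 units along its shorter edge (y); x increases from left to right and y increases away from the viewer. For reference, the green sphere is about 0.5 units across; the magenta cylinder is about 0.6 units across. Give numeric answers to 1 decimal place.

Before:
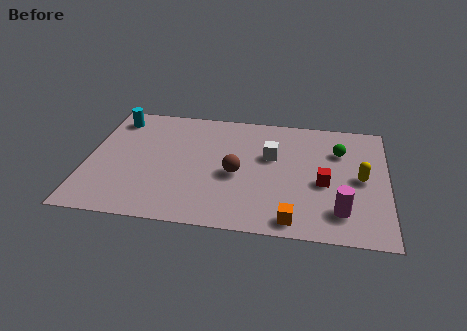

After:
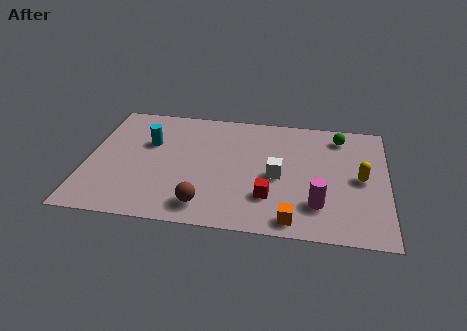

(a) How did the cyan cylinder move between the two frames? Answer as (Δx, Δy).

(1.5, -1.5)

The cyan cylinder was at about (1.0, 6.6) and moved to about (2.5, 5.1).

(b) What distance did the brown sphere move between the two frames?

2.5

The brown sphere moved from about (6.2, 3.5) to (5.0, 1.3), a distance of √(1.2² + 2.2²) ≈ 2.5.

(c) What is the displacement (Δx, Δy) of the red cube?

(-2.2, -1.2)

From the two frames, the red cube sits at roughly (9.8, 3.4) before and (7.6, 2.2) after.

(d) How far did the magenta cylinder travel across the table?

0.9

The magenta cylinder was near (10.5, 1.7) before and (9.6, 2.0) after, so it travelled √(0.9² + 0.3²) ≈ 0.9 units.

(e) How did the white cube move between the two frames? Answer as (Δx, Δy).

(0.3, -1.3)

From the two frames, the white cube sits at roughly (7.6, 4.9) before and (7.9, 3.6) after.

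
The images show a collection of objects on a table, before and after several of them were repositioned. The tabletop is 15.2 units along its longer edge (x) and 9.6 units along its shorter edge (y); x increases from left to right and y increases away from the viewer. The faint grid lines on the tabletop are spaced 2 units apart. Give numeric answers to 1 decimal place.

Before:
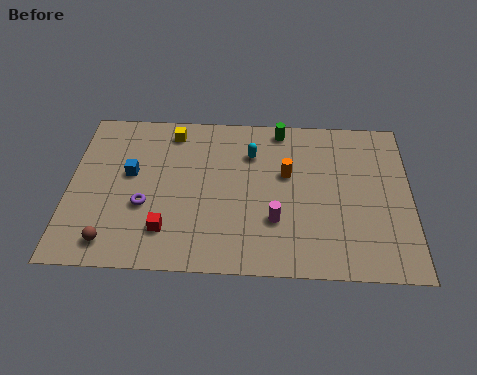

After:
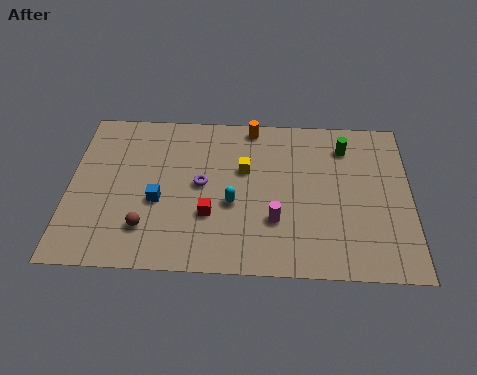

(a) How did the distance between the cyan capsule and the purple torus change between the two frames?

-4.0

They were about 5.8 units apart before and 1.8 after — 4.0 units closer together.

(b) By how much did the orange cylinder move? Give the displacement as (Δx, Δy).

(-1.6, 2.9)

The orange cylinder was at about (9.7, 5.8) and moved to about (8.1, 8.7).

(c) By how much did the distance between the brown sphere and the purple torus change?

+1.0

They were about 2.6 units apart before and 3.6 after — 1.0 units further apart.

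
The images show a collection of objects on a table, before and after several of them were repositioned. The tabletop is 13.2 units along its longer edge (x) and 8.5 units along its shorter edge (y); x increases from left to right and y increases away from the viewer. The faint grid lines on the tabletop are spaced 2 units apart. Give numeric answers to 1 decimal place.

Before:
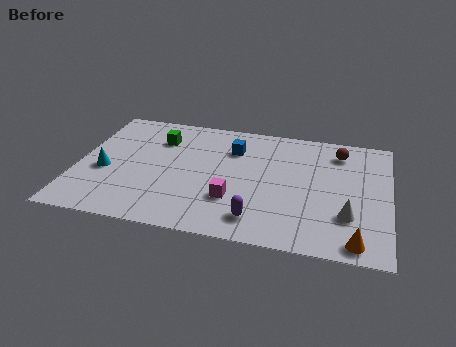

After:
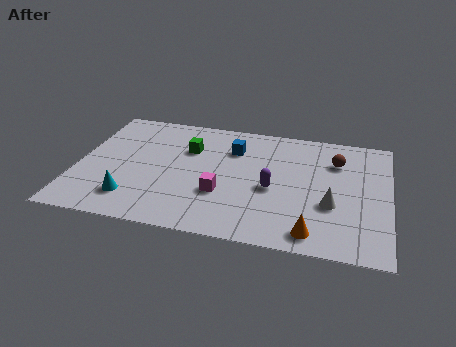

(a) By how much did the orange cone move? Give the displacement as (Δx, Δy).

(-1.8, 0.2)

From the two frames, the orange cone sits at roughly (11.9, 0.9) before and (10.1, 1.1) after.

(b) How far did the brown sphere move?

0.7

The brown sphere was near (11.0, 6.9) before and (10.9, 6.2) after, so it travelled √(0.1² + 0.7²) ≈ 0.7 units.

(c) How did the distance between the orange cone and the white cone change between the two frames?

+0.5

They were about 1.6 units apart before and 2.1 after — 0.5 units further apart.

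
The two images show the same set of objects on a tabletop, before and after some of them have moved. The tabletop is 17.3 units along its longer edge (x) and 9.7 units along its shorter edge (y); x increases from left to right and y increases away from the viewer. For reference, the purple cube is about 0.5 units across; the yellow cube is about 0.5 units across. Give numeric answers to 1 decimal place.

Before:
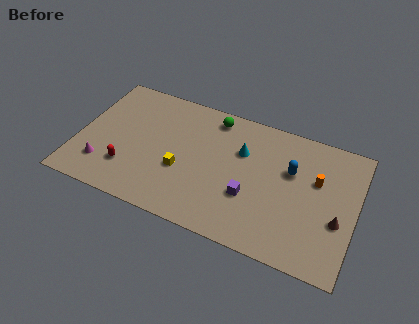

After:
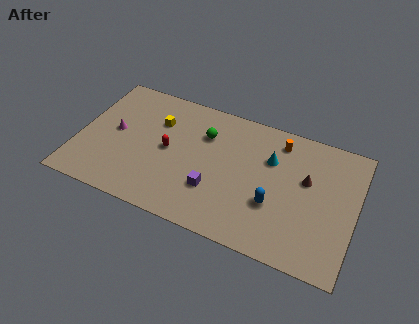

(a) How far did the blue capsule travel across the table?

2.9

From (13.2, 6.2) to (12.4, 3.4), the blue capsule covered √(0.8² + 2.8²) ≈ 2.9 units.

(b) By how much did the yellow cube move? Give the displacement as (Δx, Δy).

(-1.9, 3.1)

The yellow cube was at about (6.6, 3.7) and moved to about (4.7, 6.8).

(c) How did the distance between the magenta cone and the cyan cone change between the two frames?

+0.5

Before: roughly 9.3 units apart; after: 9.8. That's 0.5 units further apart.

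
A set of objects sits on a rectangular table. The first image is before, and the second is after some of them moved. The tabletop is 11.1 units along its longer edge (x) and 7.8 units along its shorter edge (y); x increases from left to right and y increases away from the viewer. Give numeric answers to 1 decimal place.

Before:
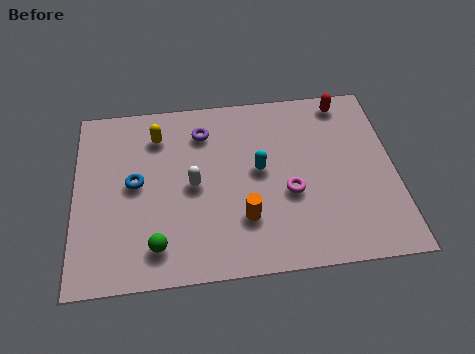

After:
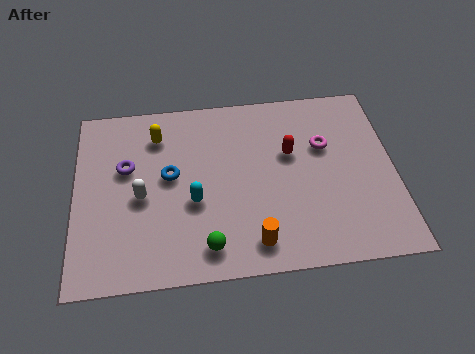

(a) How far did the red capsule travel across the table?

2.9

From (9.5, 6.9) to (7.5, 4.8), the red capsule covered √(2.0² + 2.1²) ≈ 2.9 units.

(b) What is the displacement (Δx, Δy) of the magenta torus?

(1.3, 1.9)

The magenta torus started near (7.4, 3.1) and ended near (8.7, 5.0).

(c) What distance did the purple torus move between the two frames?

3.0

The purple torus was near (4.5, 6.1) before and (1.8, 4.8) after, so it travelled √(2.7² + 1.3²) ≈ 3.0 units.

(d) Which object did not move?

the yellow capsule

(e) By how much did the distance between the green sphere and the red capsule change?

-4.0

They were about 8.7 units apart before and 4.7 after — 4.0 units closer together.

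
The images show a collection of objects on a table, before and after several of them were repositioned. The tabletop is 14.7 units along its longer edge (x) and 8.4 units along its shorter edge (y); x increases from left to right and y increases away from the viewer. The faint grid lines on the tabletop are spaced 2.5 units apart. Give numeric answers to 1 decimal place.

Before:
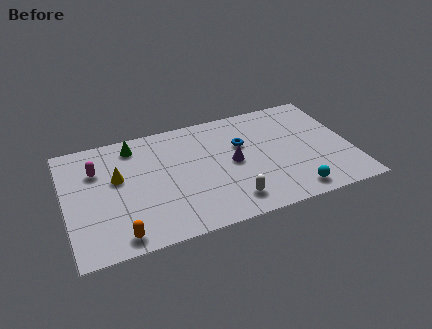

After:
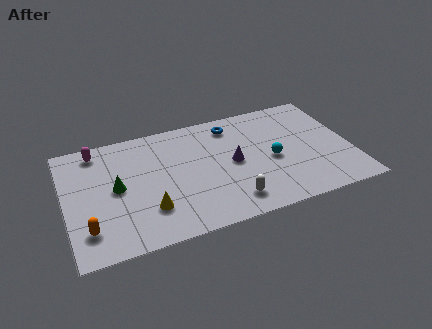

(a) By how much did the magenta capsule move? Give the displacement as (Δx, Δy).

(0.1, 1.4)

From the two frames, the magenta capsule sits at roughly (1.7, 5.9) before and (1.8, 7.3) after.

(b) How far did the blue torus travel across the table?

1.6

From (9.2, 5.4) to (8.8, 7.0), the blue torus covered √(0.4² + 1.6²) ≈ 1.6 units.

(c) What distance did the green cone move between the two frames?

3.0

The green cone was near (3.7, 7.1) before and (2.6, 4.3) after, so it travelled √(1.1² + 2.8²) ≈ 3.0 units.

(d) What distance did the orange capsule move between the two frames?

1.7

The orange capsule was near (2.5, 1.0) before and (1.0, 1.9) after, so it travelled √(1.5² + 0.9²) ≈ 1.7 units.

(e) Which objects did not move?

the white capsule and the purple cone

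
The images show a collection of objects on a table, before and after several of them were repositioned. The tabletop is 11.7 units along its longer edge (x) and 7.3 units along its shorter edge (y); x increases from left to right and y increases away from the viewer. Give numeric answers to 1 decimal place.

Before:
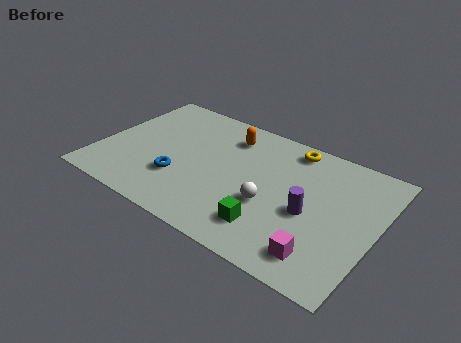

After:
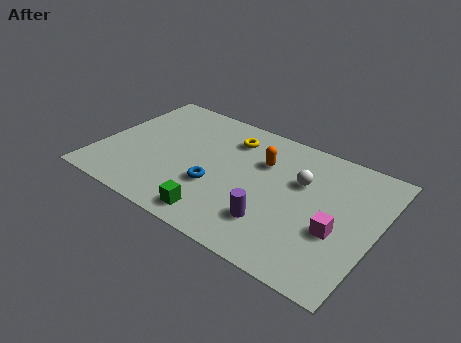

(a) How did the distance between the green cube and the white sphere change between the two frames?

+3.5

Before: roughly 1.2 units apart; after: 4.7. That's 3.5 units further apart.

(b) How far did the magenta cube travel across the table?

1.6

The magenta cube moved from about (9.8, 1.3) to (10.2, 2.8), a distance of √(0.4² + 1.5²) ≈ 1.6.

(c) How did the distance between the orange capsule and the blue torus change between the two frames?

-0.9

The distance was about 3.8 in the first image and 2.9 in the second, so they moved 0.9 units closer together.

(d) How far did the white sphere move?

2.1

The white sphere moved from about (7.4, 2.8) to (8.4, 4.7), a distance of √(1.0² + 1.9²) ≈ 2.1.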